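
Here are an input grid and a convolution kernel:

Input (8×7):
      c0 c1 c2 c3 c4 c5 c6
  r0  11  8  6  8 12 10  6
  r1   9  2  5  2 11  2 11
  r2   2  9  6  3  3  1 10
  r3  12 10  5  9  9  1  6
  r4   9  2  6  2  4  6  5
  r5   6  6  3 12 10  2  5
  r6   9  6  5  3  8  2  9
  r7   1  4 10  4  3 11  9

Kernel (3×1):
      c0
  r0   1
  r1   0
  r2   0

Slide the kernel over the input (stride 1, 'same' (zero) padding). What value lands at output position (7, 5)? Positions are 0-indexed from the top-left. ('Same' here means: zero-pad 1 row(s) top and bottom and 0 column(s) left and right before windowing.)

2

The receptive field on the zero-padded input at this output position is [2 / 11 / 0]. Elementwise product with the kernel and sum: 2·1.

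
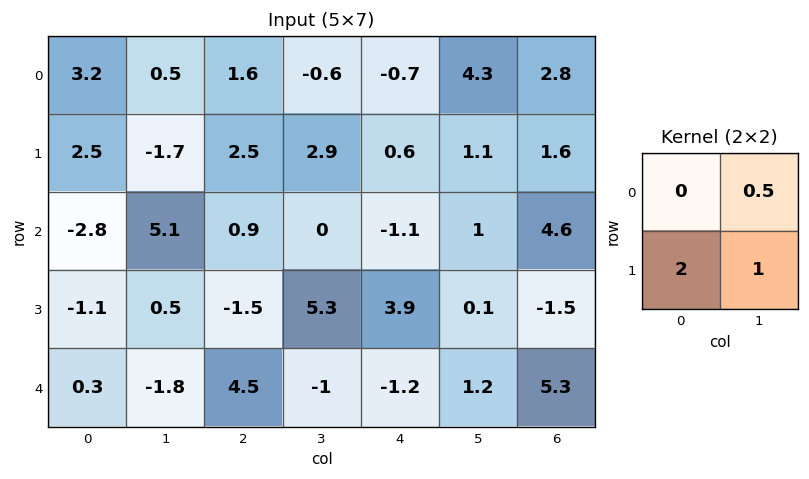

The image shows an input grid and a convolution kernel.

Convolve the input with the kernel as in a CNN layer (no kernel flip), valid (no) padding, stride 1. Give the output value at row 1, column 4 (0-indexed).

The receptive field on the input at this output position is [0.6 1.1 / -1.1 1]. Elementwise product with the kernel and sum: 1.1·0.5 + -1.1·2 + 1·1.

-0.65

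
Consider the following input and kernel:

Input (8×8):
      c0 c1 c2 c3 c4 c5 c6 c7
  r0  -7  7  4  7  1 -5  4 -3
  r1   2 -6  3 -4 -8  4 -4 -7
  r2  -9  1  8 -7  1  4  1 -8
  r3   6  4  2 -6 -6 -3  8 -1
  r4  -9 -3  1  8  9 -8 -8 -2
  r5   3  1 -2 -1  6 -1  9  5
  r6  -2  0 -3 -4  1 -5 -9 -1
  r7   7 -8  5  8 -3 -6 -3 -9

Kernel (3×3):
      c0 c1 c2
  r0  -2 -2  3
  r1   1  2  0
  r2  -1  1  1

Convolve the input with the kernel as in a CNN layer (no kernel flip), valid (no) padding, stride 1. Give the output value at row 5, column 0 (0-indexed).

The receptive field on the input at this output position is [3 1 -2 / -2 0 -3 / 7 -8 5]. Elementwise product with the kernel and sum: 3·-2 + 1·-2 + -2·3 + -2·1 + 0·2 + 7·-1 + -8·1 + 5·1.

-26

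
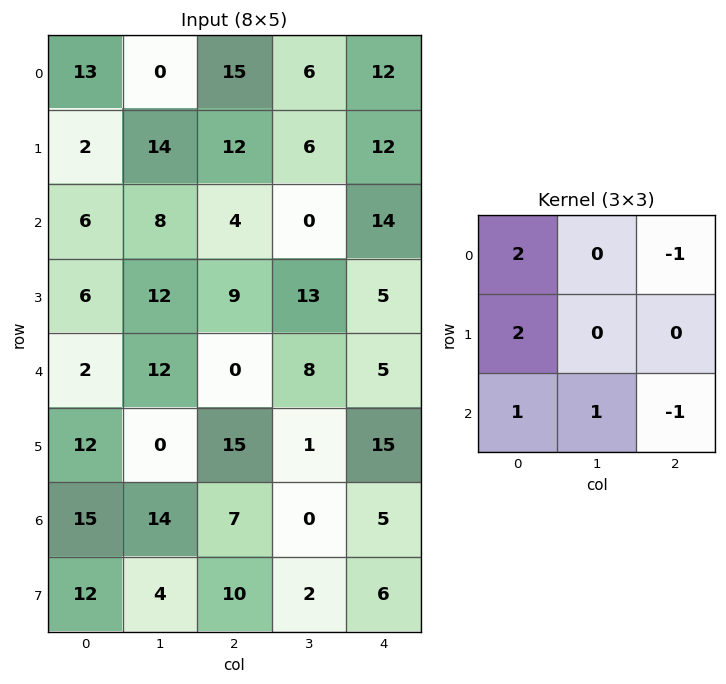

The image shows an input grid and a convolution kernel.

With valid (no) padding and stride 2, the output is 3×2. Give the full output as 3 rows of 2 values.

25 32
34 15
50 27

Output[0,0]: The receptive field on the input at this output position is [13 0 15 / 2 14 12 / 6 8 4]. Elementwise product with the kernel and sum: 13·2 + 15·-1 + 2·2 + 6·1 + 8·1 + 4·-1.
Output[0,1]: The receptive field on the input at this output position is [15 6 12 / 12 6 12 / 4 0 14]. Elementwise product with the kernel and sum: 15·2 + 12·-1 + 12·2 + 4·1 + 0·1 + 14·-1.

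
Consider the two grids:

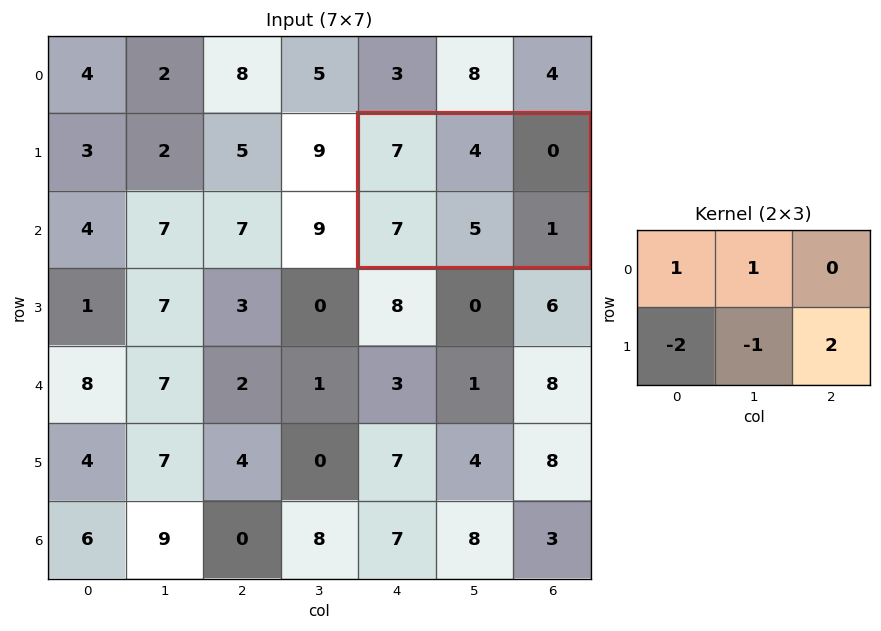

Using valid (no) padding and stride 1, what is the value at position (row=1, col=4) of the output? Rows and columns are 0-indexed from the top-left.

-6

The receptive field on the input at this output position is [7 4 0 / 7 5 1]. Elementwise product with the kernel and sum: 7·1 + 4·1 + 7·-2 + 5·-1 + 1·2.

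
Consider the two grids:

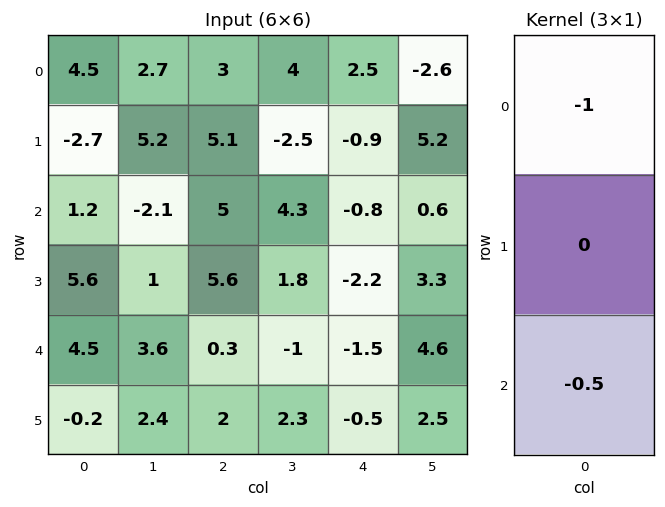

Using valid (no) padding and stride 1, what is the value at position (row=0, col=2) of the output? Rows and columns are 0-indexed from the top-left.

The receptive field on the input at this output position is [3 / 5.1 / 5]. Elementwise product with the kernel and sum: 3·-1 + 5·-0.5.

-5.5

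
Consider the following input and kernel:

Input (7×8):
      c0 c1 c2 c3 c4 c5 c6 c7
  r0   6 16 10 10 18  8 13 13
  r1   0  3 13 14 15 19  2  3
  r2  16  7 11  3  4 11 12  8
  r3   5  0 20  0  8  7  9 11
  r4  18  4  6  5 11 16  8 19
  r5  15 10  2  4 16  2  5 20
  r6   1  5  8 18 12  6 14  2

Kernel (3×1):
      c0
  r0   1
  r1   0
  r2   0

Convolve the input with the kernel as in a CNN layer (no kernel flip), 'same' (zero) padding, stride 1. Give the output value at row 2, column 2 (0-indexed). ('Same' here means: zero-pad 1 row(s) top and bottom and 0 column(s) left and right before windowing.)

13

The receptive field on the zero-padded input at this output position is [13 / 11 / 20]. Elementwise product with the kernel and sum: 13·1.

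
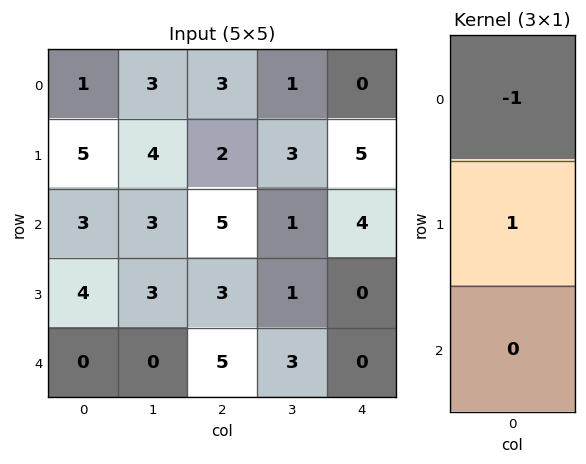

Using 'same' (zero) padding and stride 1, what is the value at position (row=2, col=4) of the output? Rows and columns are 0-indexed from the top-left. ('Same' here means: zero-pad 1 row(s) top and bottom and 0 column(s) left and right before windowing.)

-1

The receptive field on the zero-padded input at this output position is [5 / 4 / 0]. Elementwise product with the kernel and sum: 5·-1 + 4·1.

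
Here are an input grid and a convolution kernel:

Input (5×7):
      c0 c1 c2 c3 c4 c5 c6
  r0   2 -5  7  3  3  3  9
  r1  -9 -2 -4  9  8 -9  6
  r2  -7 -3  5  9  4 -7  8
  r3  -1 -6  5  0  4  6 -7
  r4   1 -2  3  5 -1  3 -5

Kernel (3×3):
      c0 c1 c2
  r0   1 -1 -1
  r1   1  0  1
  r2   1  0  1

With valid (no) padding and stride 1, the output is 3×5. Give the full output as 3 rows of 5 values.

Output[0,0]: The receptive field on the input at this output position is [2 -5 7 / -9 -2 -4 / -7 -3 5]. Elementwise product with the kernel and sum: 2·1 + -5·-1 + 7·-1 + -9·1 + -4·1 + -7·1 + 5·1.
Output[0,1]: The receptive field on the input at this output position is [-5 7 3 / -2 -4 9 / -3 5 9]. Elementwise product with the kernel and sum: -5·1 + 7·-1 + 3·-1 + -2·1 + 9·1 + -3·1 + 9·1.

-15 -2 14 -1 17
-1 -7 -3 18 20
-1 -20 3 26 -6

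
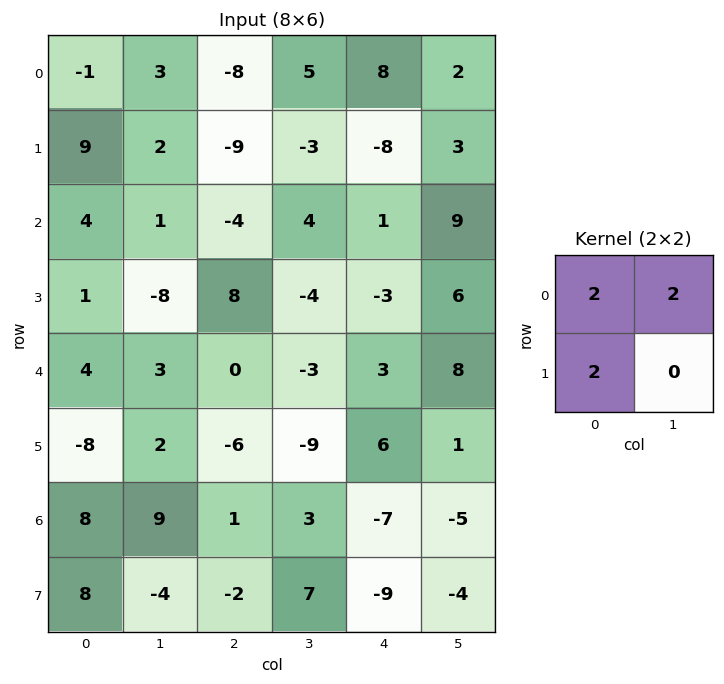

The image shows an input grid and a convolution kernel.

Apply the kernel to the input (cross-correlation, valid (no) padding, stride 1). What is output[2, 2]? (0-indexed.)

16

The receptive field on the input at this output position is [-4 4 / 8 -4]. Elementwise product with the kernel and sum: -4·2 + 4·2 + 8·2.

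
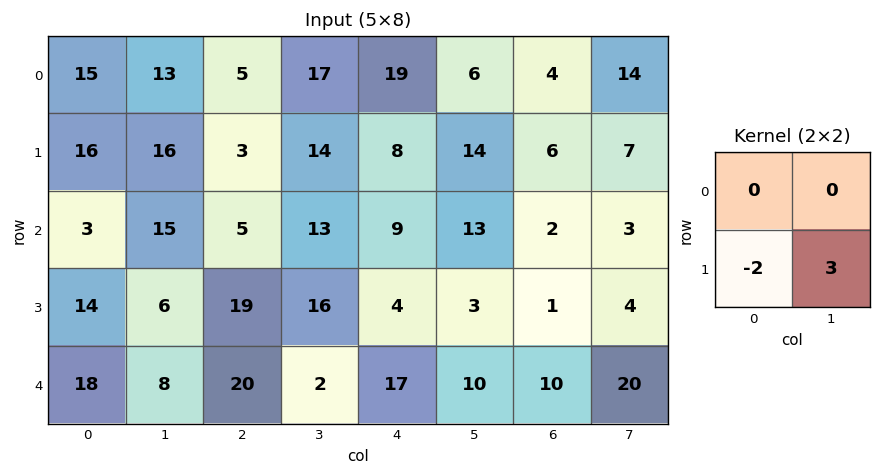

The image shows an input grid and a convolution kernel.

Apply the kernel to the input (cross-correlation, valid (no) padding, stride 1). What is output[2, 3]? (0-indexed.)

The receptive field on the input at this output position is [13 9 / 16 4]. Elementwise product with the kernel and sum: 16·-2 + 4·3.

-20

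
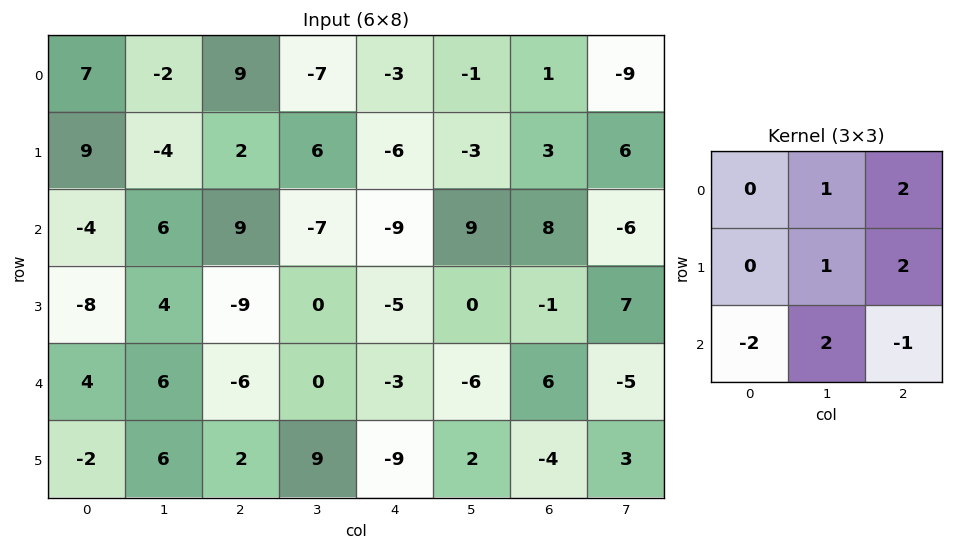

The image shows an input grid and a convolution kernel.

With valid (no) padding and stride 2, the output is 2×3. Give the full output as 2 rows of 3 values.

Output[0,0]: The receptive field on the input at this output position is [7 -2 9 / 9 -4 2 / -4 6 9]. Elementwise product with the kernel and sum: -2·1 + 9·2 + -4·1 + 2·2 + -4·-2 + 6·2 + 9·-1.
Output[0,1]: The receptive field on the input at this output position is [9 -7 -3 / 2 6 -6 / 9 -7 -9]. Elementwise product with the kernel and sum: -7·1 + -3·2 + 6·1 + -6·2 + 9·-2 + -7·2 + -9·-1.

27 -42 32
20 -20 11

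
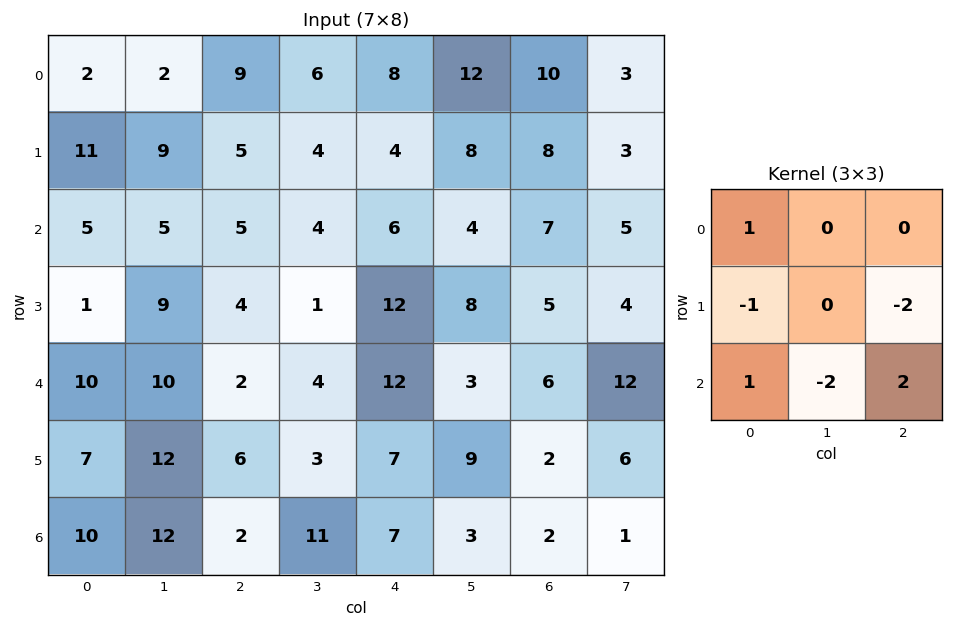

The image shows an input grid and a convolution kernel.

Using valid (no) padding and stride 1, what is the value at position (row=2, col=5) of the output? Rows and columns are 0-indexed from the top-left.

The receptive field on the input at this output position is [4 7 5 / 8 5 4 / 3 6 12]. Elementwise product with the kernel and sum: 4·1 + 8·-1 + 4·-2 + 3·1 + 6·-2 + 12·2.

3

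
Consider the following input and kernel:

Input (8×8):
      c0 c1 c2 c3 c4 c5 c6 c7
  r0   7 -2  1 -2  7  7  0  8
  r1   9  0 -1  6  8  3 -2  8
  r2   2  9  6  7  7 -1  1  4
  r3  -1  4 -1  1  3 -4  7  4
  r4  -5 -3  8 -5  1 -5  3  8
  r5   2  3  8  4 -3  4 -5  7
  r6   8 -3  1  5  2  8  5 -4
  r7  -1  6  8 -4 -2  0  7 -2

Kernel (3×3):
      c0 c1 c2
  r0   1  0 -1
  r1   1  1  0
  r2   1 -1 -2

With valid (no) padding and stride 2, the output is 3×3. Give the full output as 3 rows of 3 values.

-4 -16 24
-19 10 5
1 11 -17

Output[0,0]: The receptive field on the input at this output position is [7 -2 1 / 9 0 -1 / 2 9 6]. Elementwise product with the kernel and sum: 7·1 + 1·-1 + 9·1 + 0·1 + 2·1 + 9·-1 + 6·-2.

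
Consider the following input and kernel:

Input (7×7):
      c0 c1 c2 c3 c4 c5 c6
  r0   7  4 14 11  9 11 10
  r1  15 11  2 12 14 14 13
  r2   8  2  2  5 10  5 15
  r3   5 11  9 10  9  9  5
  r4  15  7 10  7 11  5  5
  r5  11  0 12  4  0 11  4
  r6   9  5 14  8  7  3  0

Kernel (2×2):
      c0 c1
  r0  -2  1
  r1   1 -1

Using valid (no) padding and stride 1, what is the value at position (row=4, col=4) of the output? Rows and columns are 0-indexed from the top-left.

-28

The receptive field on the input at this output position is [11 5 / 0 11]. Elementwise product with the kernel and sum: 11·-2 + 5·1 + 0·1 + 11·-1.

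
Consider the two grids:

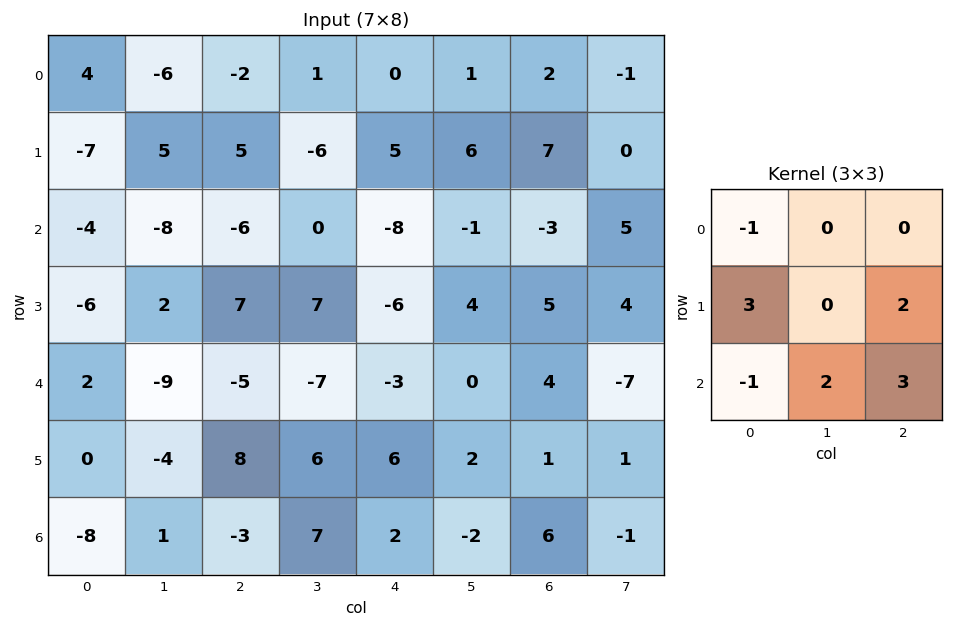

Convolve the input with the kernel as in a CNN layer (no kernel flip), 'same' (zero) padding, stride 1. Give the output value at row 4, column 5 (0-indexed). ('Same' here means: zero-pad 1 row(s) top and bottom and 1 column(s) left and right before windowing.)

6

The receptive field on the zero-padded input at this output position is [-6 4 5 / -3 0 4 / 6 2 1]. Elementwise product with the kernel and sum: -6·-1 + -3·3 + 4·2 + 6·-1 + 2·2 + 1·3.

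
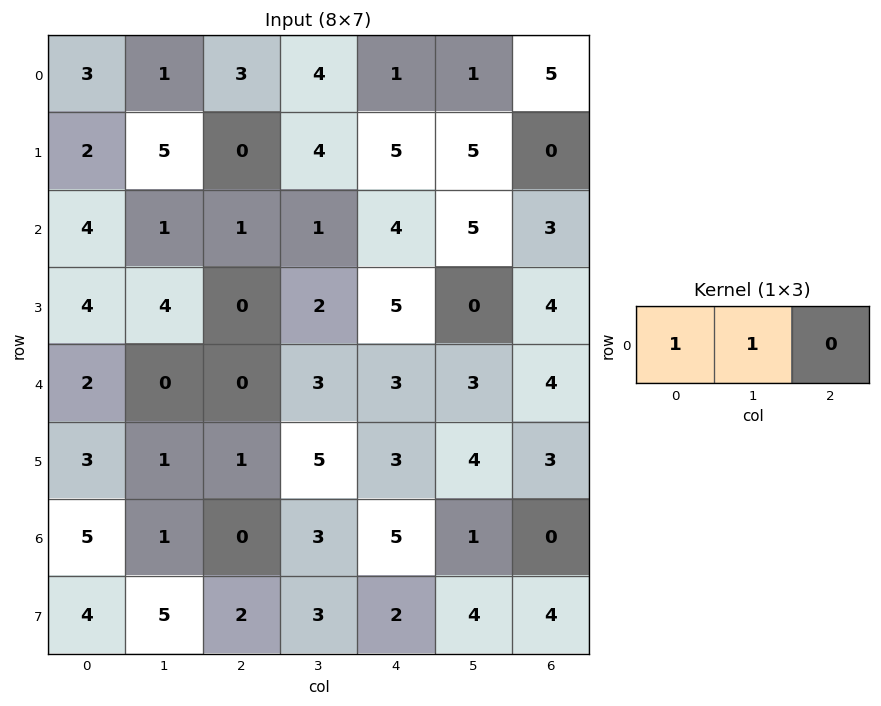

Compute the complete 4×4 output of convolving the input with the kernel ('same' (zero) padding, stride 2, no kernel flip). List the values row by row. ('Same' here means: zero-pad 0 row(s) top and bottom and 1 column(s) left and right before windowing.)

Output[0,0]: The receptive field on the zero-padded input at this output position is [0 3 1]. Elementwise product with the kernel and sum: 0·1 + 3·1.

3 4 5 6
4 2 5 8
2 0 6 7
5 1 8 1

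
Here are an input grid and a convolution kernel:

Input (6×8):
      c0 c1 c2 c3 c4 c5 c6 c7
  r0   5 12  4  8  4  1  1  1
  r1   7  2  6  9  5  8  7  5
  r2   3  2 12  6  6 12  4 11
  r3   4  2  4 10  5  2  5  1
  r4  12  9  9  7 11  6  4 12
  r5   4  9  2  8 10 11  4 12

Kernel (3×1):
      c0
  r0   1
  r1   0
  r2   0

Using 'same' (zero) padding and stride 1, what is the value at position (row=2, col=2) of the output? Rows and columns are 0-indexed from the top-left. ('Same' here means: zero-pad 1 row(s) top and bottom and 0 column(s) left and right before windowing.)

The receptive field on the zero-padded input at this output position is [6 / 12 / 4]. Elementwise product with the kernel and sum: 6·1.

6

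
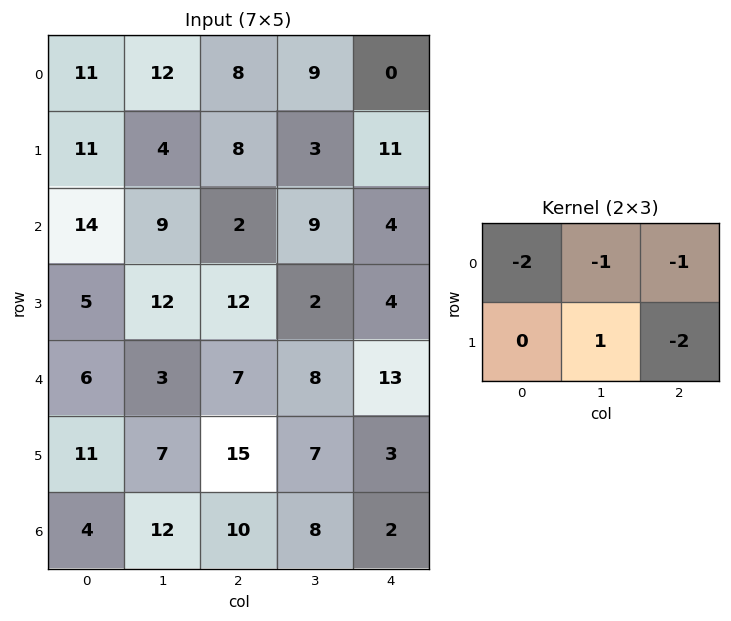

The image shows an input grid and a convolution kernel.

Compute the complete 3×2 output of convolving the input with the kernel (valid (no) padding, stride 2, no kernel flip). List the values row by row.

Output[0,0]: The receptive field on the input at this output position is [11 12 8 / 11 4 8]. Elementwise product with the kernel and sum: 11·-2 + 12·-1 + 8·-1 + 4·1 + 8·-2.

-54 -44
-51 -23
-45 -34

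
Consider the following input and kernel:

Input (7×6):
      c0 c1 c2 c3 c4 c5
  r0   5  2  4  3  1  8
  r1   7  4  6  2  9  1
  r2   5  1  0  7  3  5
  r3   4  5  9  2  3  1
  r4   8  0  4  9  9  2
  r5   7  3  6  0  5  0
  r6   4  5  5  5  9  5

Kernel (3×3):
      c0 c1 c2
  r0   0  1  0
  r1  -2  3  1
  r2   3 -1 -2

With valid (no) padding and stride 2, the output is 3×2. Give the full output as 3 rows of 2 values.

Output[0,0]: The receptive field on the input at this output position is [5 2 4 / 7 4 6 / 5 1 0]. Elementwise product with the kernel and sum: 2·1 + 7·-2 + 4·3 + 6·1 + 5·3 + 1·-1 + 0·-2.

20 -7
33 -17
-2 -6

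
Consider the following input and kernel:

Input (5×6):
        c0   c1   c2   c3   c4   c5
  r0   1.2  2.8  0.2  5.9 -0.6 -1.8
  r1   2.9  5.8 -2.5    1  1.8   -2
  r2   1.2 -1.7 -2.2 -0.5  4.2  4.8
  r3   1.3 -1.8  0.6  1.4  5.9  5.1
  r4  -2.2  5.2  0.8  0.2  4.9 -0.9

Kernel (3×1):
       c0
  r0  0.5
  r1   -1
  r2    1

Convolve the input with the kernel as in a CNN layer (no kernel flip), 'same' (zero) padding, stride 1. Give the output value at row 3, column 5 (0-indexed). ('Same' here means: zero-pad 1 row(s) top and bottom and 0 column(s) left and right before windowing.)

-3.6

The receptive field on the zero-padded input at this output position is [4.8 / 5.1 / -0.9]. Elementwise product with the kernel and sum: 4.8·0.5 + 5.1·-1 + -0.9·1.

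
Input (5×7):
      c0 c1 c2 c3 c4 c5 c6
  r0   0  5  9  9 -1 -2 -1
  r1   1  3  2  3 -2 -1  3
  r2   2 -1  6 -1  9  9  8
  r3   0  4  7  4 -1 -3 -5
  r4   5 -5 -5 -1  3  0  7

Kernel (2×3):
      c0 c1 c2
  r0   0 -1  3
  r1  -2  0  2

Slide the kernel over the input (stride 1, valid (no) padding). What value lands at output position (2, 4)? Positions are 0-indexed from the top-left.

The receptive field on the input at this output position is [9 9 8 / -1 -3 -5]. Elementwise product with the kernel and sum: 9·-1 + 8·3 + -1·-2 + -5·2.

7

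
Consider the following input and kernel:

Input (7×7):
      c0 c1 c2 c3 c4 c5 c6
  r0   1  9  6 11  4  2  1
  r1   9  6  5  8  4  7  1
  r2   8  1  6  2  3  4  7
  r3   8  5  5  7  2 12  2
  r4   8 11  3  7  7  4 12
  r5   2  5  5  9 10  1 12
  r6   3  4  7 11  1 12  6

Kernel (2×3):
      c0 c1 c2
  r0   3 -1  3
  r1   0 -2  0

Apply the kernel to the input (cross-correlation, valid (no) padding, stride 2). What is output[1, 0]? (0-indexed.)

The receptive field on the input at this output position is [8 1 6 / 8 5 5]. Elementwise product with the kernel and sum: 8·3 + 1·-1 + 6·3 + 5·-2.

31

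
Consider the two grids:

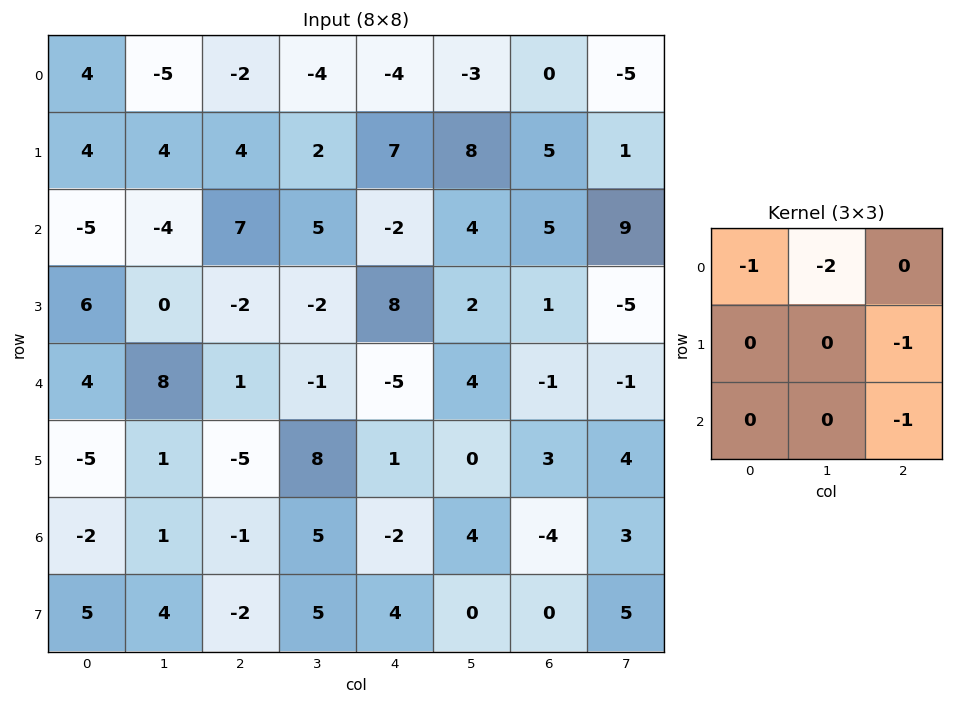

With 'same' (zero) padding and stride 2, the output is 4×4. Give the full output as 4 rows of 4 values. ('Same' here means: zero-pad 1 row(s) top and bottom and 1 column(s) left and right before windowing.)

1 2 -5 4
-4 -15 -22 -22
-21 -3 -18 -7
5 -1 -14 -14

Output[0,0]: The receptive field on the zero-padded input at this output position is [0 0 0 / 0 4 -5 / 0 4 4]. Elementwise product with the kernel and sum: 0·-1 + 0·-2 + -5·-1 + 4·-1.
Output[0,1]: The receptive field on the zero-padded input at this output position is [0 0 0 / -5 -2 -4 / 4 4 2]. Elementwise product with the kernel and sum: 0·-1 + 0·-2 + -4·-1 + 2·-1.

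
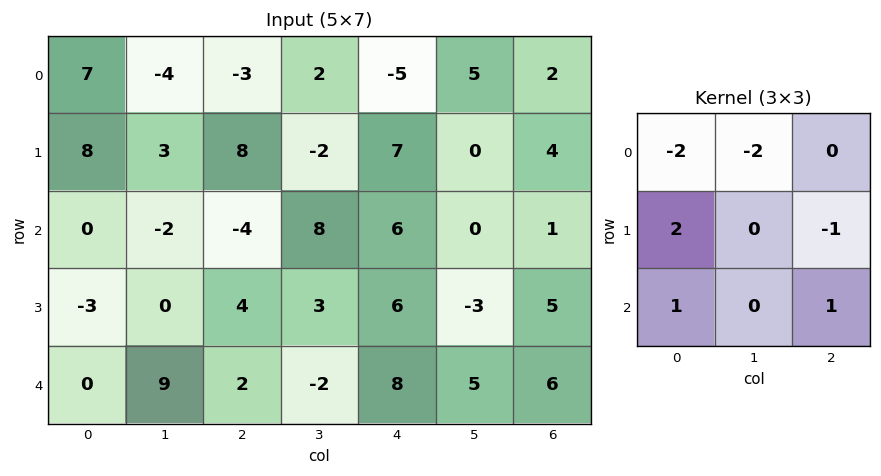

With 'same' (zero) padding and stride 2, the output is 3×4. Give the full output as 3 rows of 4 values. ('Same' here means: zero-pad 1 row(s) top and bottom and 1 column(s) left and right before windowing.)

7 -9 -3 10
-14 -31 6 -11
-3 12 -27 6

Output[0,0]: The receptive field on the zero-padded input at this output position is [0 0 0 / 0 7 -4 / 0 8 3]. Elementwise product with the kernel and sum: 0·-2 + 0·-2 + 0·2 + -4·-1 + 0·1 + 3·1.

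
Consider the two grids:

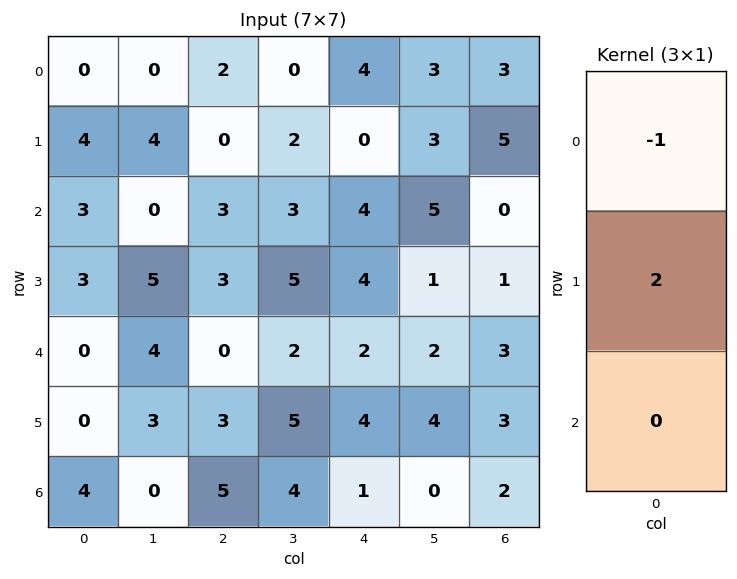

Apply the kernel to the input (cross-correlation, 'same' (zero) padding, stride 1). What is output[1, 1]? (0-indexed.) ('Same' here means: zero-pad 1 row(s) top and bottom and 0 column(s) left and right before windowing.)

The receptive field on the zero-padded input at this output position is [0 / 4 / 0]. Elementwise product with the kernel and sum: 0·-1 + 4·2.

8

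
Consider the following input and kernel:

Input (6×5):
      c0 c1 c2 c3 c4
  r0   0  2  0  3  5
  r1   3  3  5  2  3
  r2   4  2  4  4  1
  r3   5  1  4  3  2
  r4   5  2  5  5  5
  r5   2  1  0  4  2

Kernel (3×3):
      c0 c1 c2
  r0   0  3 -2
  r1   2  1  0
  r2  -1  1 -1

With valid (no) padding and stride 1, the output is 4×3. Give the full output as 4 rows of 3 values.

9 3 10
1 19 9
1 8 16
6 10 22

Output[0,0]: The receptive field on the input at this output position is [0 2 0 / 3 3 5 / 4 2 4]. Elementwise product with the kernel and sum: 2·3 + 0·-2 + 3·2 + 3·1 + 4·-1 + 2·1 + 4·-1.
Output[0,1]: The receptive field on the input at this output position is [2 0 3 / 3 5 2 / 2 4 4]. Elementwise product with the kernel and sum: 0·3 + 3·-2 + 3·2 + 5·1 + 2·-1 + 4·1 + 4·-1.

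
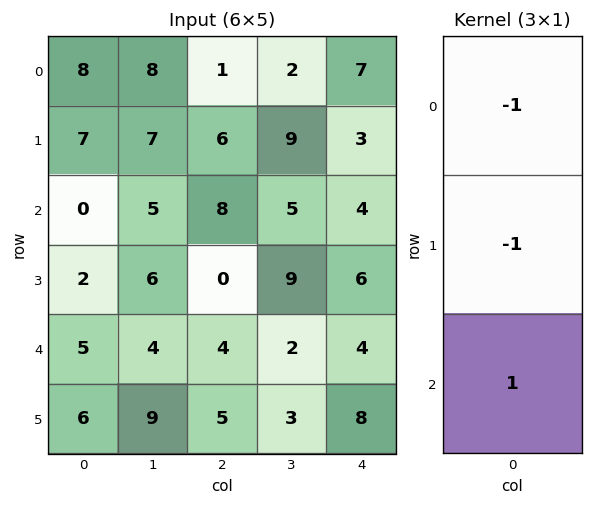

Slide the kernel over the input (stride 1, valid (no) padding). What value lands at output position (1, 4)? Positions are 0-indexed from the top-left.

-1

The receptive field on the input at this output position is [3 / 4 / 6]. Elementwise product with the kernel and sum: 3·-1 + 4·-1 + 6·1.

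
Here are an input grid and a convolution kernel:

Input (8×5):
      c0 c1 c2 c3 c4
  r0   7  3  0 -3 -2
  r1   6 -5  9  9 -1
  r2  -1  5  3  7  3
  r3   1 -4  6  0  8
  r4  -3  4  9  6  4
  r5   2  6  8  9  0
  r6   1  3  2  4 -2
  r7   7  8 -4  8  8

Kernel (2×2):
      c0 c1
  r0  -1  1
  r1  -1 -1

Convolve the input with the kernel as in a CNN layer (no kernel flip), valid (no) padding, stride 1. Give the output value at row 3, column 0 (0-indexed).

The receptive field on the input at this output position is [1 -4 / -3 4]. Elementwise product with the kernel and sum: 1·-1 + -4·1 + -3·-1 + 4·-1.

-6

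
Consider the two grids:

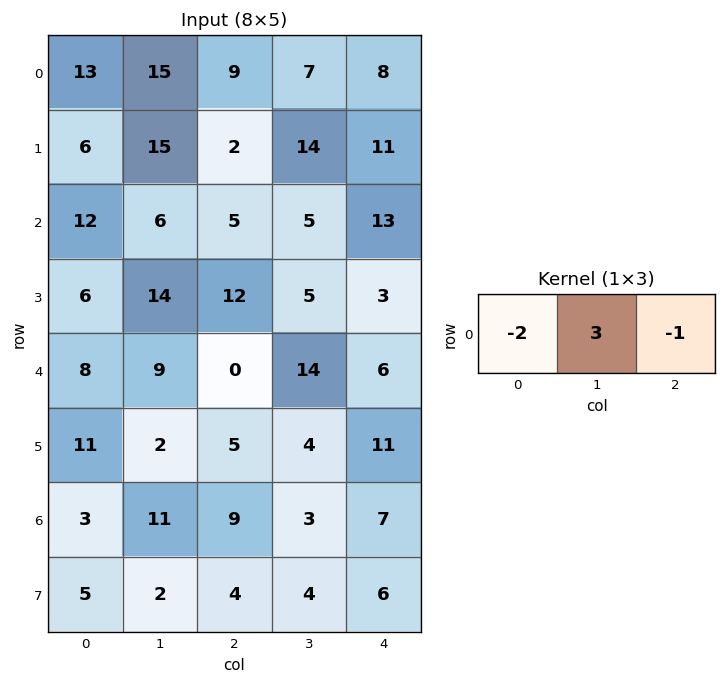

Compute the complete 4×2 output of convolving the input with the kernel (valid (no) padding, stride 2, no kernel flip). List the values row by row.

Output[0,0]: The receptive field on the input at this output position is [13 15 9]. Elementwise product with the kernel and sum: 13·-2 + 15·3 + 9·-1.
Output[0,1]: The receptive field on the input at this output position is [9 7 8]. Elementwise product with the kernel and sum: 9·-2 + 7·3 + 8·-1.

10 -5
-11 -8
11 36
18 -16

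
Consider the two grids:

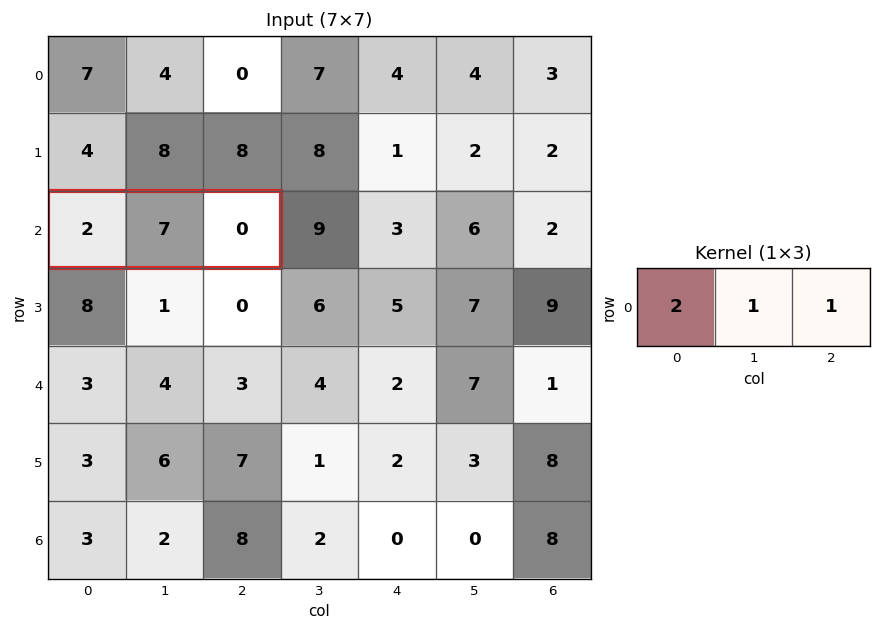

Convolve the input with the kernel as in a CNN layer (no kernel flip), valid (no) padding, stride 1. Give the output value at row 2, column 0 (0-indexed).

The receptive field on the input at this output position is [2 7 0]. Elementwise product with the kernel and sum: 2·2 + 7·1 + 0·1.

11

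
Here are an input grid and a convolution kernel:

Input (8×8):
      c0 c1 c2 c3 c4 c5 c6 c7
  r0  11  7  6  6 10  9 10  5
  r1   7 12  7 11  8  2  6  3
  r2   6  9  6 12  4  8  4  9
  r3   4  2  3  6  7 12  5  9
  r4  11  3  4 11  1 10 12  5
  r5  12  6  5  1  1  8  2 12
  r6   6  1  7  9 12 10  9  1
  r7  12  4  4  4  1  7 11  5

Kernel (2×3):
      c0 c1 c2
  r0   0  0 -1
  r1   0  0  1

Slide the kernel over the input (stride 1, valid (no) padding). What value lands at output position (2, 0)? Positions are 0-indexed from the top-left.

The receptive field on the input at this output position is [6 9 6 / 4 2 3]. Elementwise product with the kernel and sum: 6·-1 + 3·1.

-3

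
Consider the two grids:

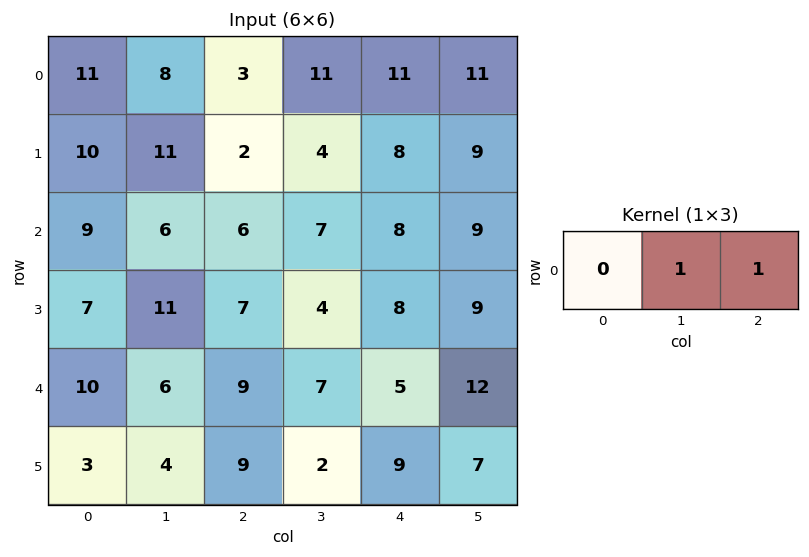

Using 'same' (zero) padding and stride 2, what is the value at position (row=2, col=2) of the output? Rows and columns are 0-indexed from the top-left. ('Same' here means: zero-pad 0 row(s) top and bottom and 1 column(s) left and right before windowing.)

The receptive field on the zero-padded input at this output position is [7 5 12]. Elementwise product with the kernel and sum: 5·1 + 12·1.

17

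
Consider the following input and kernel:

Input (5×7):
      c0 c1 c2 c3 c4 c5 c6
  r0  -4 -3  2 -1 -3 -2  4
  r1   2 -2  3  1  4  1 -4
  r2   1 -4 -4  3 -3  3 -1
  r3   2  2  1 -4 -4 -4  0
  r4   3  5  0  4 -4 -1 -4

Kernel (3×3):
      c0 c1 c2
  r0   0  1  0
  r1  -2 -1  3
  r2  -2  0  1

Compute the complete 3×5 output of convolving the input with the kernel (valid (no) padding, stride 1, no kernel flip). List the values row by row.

Output[0,0]: The receptive field on the input at this output position is [-4 -3 2 / 2 -2 3 / 1 -4 -4]. Elementwise product with the kernel and sum: -3·1 + 2·-2 + -2·-1 + 3·3 + 1·-2 + -4·1.
Output[0,1]: The receptive field on the input at this output position is [-3 2 -1 / -2 3 1 / -4 -4 3]. Elementwise product with the kernel and sum: 2·1 + -2·-2 + 3·-1 + 1·3 + -4·-2 + 3·1.

-2 17 9 -9 -18
-15 16 -9 14 9
-13 -27 -11 -12 19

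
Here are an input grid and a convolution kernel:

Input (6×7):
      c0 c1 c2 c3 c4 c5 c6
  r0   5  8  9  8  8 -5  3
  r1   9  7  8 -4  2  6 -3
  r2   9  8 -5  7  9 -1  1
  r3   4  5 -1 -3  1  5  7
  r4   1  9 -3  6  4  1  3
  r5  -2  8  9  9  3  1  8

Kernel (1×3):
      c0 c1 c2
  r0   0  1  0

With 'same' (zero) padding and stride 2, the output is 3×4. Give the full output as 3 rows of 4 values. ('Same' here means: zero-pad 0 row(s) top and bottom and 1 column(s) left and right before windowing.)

5 9 8 3
9 -5 9 1
1 -3 4 3

Output[0,0]: The receptive field on the zero-padded input at this output position is [0 5 8]. Elementwise product with the kernel and sum: 5·1.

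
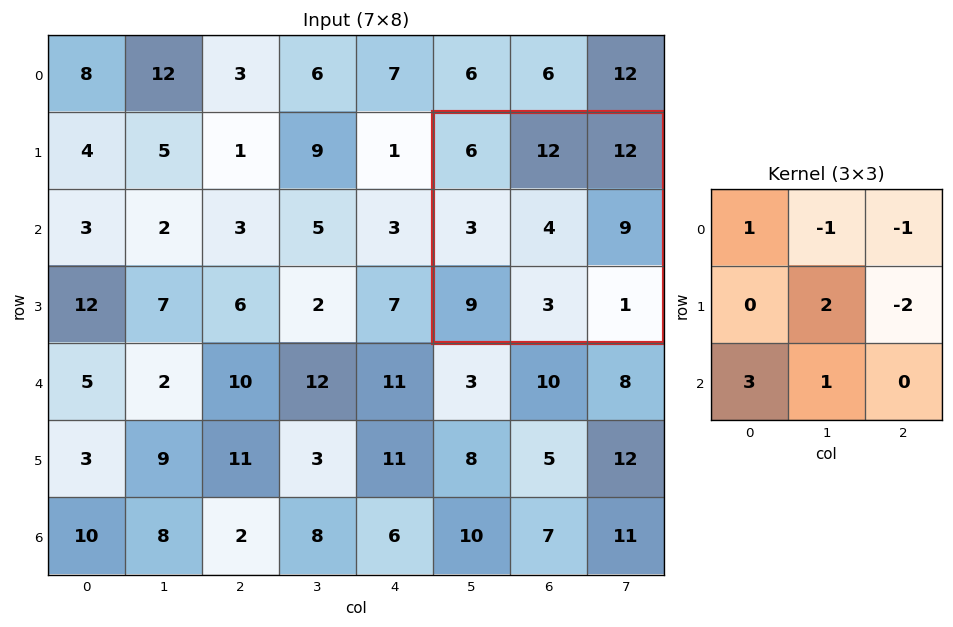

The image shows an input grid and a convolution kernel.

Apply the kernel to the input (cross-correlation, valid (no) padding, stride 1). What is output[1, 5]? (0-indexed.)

2

The receptive field on the input at this output position is [6 12 12 / 3 4 9 / 9 3 1]. Elementwise product with the kernel and sum: 6·1 + 12·-1 + 12·-1 + 4·2 + 9·-2 + 9·3 + 3·1.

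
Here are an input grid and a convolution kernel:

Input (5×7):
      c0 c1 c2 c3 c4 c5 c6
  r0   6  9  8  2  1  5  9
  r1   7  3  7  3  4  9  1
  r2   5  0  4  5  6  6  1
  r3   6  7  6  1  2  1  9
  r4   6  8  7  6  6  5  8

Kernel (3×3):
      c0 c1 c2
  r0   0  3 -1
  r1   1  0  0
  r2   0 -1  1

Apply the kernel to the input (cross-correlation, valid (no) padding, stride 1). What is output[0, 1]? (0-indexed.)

The receptive field on the input at this output position is [9 8 2 / 3 7 3 / 0 4 5]. Elementwise product with the kernel and sum: 8·3 + 2·-1 + 3·1 + 4·-1 + 5·1.

26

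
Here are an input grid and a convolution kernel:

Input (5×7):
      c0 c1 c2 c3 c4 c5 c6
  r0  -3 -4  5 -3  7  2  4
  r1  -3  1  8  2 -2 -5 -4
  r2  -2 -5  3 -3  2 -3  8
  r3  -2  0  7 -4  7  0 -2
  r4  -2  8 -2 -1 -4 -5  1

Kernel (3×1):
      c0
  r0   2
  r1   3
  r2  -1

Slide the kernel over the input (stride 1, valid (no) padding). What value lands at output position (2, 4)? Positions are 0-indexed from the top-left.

The receptive field on the input at this output position is [2 / 7 / -4]. Elementwise product with the kernel and sum: 2·2 + 7·3 + -4·-1.

29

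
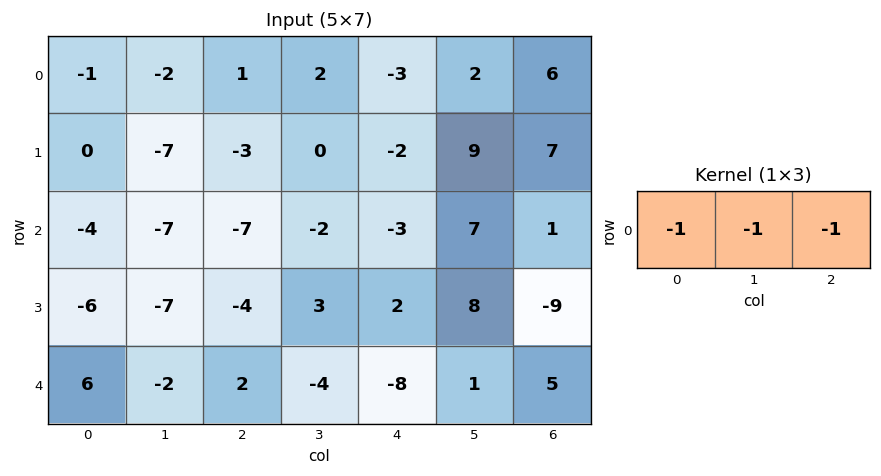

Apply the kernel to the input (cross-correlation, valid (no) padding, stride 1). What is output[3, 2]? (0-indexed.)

The receptive field on the input at this output position is [-4 3 2]. Elementwise product with the kernel and sum: -4·-1 + 3·-1 + 2·-1.

-1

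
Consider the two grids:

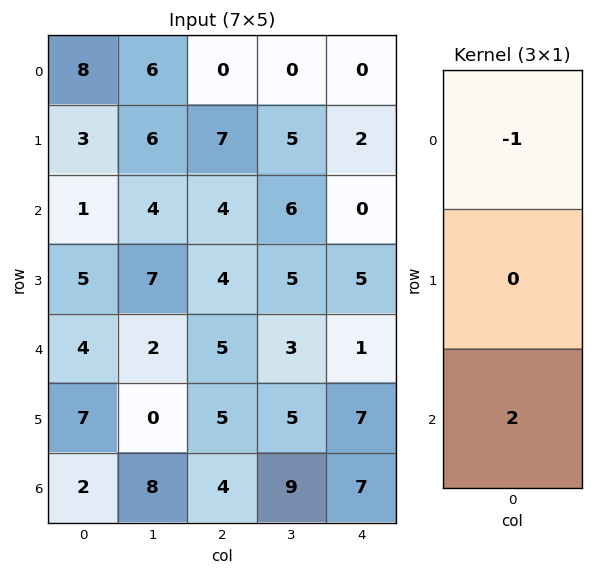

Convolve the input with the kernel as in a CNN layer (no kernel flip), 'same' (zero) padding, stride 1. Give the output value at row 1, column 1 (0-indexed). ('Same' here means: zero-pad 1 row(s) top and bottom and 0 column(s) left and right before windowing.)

The receptive field on the zero-padded input at this output position is [6 / 6 / 4]. Elementwise product with the kernel and sum: 6·-1 + 4·2.

2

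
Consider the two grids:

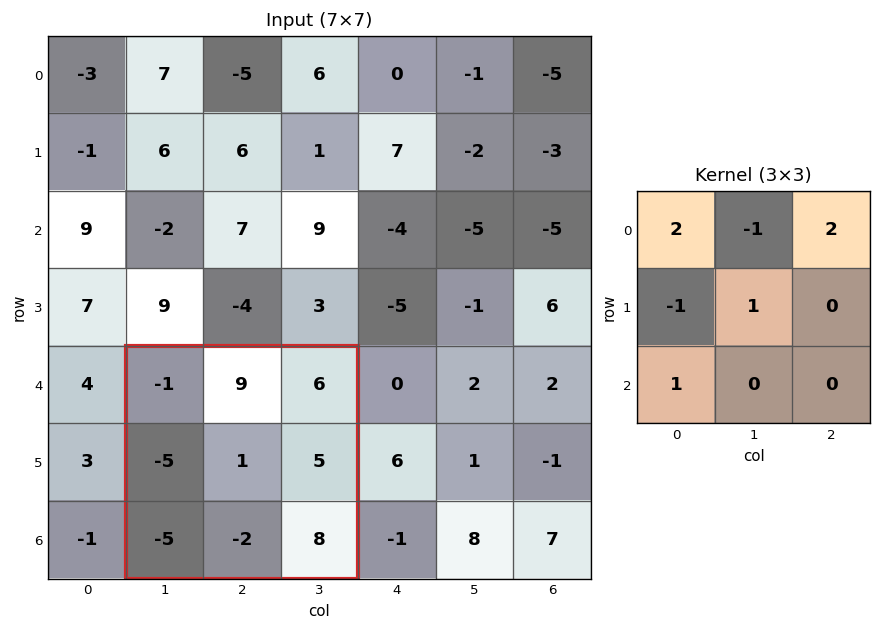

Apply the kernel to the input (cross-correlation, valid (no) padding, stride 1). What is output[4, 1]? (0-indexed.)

2

The receptive field on the input at this output position is [-1 9 6 / -5 1 5 / -5 -2 8]. Elementwise product with the kernel and sum: -1·2 + 9·-1 + 6·2 + -5·-1 + 1·1 + -5·1.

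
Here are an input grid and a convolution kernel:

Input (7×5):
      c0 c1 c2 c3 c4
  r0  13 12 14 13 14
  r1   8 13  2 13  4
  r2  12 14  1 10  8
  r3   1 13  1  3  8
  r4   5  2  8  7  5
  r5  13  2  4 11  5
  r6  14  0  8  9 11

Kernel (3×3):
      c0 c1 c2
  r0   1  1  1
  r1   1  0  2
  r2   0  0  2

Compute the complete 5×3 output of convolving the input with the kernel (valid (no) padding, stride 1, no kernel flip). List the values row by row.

Output[0,0]: The receptive field on the input at this output position is [13 12 14 / 8 13 2 / 12 14 1]. Elementwise product with the kernel and sum: 13·1 + 12·1 + 14·1 + 8·1 + 2·2 + 1·2.
Output[0,1]: The receptive field on the input at this output position is [12 14 13 / 13 2 13 / 14 1 10]. Elementwise product with the kernel and sum: 12·1 + 14·1 + 13·1 + 13·1 + 13·2 + 10·2.

53 98 67
39 68 52
46 58 46
44 55 40
52 59 56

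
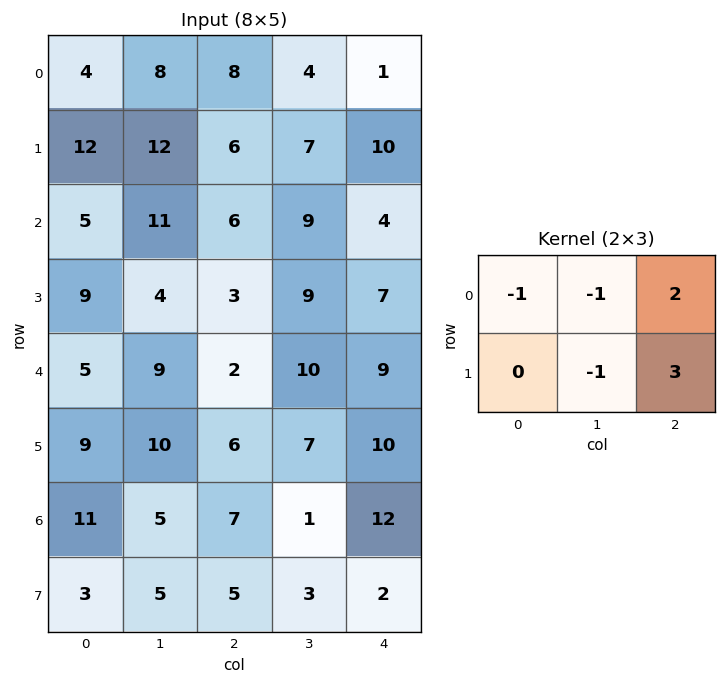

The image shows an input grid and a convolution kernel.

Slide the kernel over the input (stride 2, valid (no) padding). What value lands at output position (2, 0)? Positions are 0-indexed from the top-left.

-2

The receptive field on the input at this output position is [5 9 2 / 9 10 6]. Elementwise product with the kernel and sum: 5·-1 + 9·-1 + 2·2 + 10·-1 + 6·3.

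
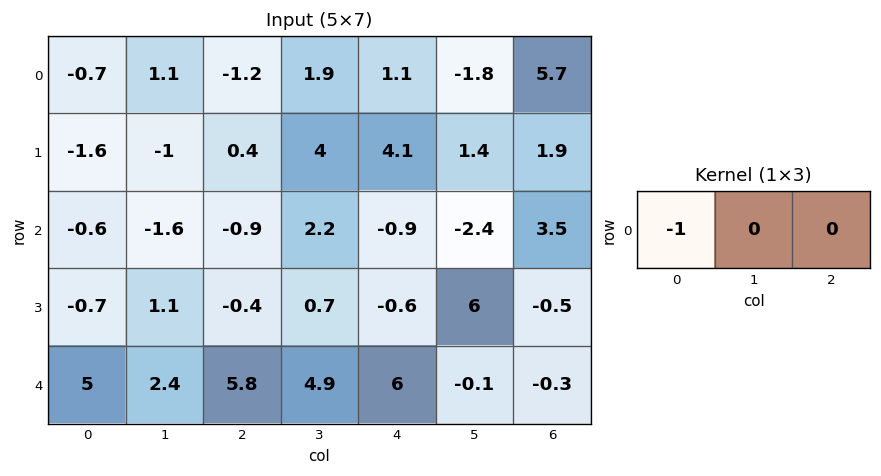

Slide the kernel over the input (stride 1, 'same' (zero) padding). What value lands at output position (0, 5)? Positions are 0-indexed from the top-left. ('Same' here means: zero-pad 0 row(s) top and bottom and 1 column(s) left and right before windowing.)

-1.1

The receptive field on the zero-padded input at this output position is [1.1 -1.8 5.7]. Elementwise product with the kernel and sum: 1.1·-1.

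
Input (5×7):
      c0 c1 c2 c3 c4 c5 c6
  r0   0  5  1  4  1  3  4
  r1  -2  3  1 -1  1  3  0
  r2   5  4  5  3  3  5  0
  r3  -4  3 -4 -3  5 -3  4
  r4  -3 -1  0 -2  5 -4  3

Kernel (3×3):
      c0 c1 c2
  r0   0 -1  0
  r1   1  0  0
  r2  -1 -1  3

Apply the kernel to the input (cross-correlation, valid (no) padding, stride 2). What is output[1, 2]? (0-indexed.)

The receptive field on the input at this output position is [3 5 0 / 5 -3 4 / 5 -4 3]. Elementwise product with the kernel and sum: 5·-1 + 5·1 + 5·-1 + -4·-1 + 3·3.

8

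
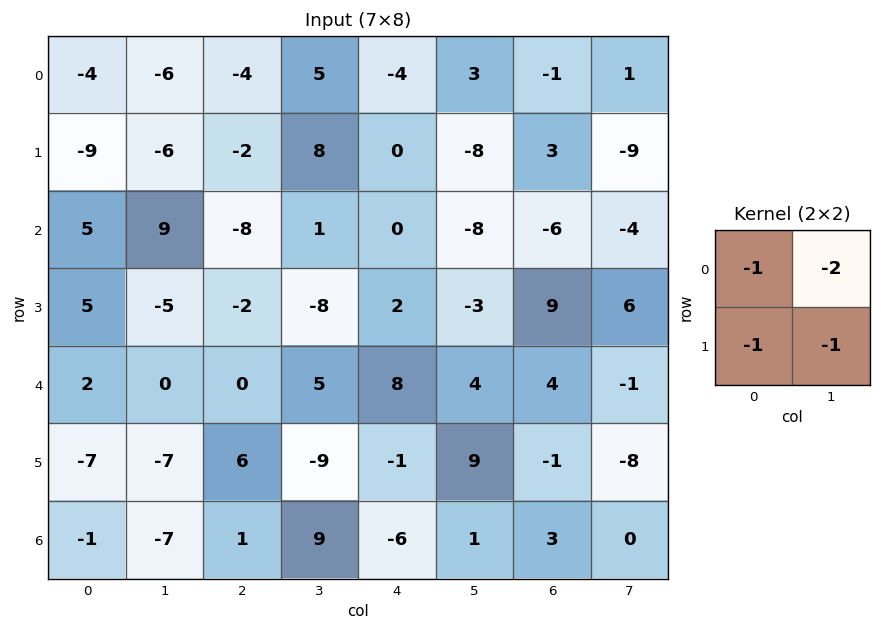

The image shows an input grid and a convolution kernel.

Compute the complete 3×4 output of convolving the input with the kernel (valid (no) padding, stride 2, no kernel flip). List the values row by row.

31 -12 6 5
-23 16 17 -1
12 -7 -24 7

Output[0,0]: The receptive field on the input at this output position is [-4 -6 / -9 -6]. Elementwise product with the kernel and sum: -4·-1 + -6·-2 + -9·-1 + -6·-1.
Output[0,1]: The receptive field on the input at this output position is [-4 5 / -2 8]. Elementwise product with the kernel and sum: -4·-1 + 5·-2 + -2·-1 + 8·-1.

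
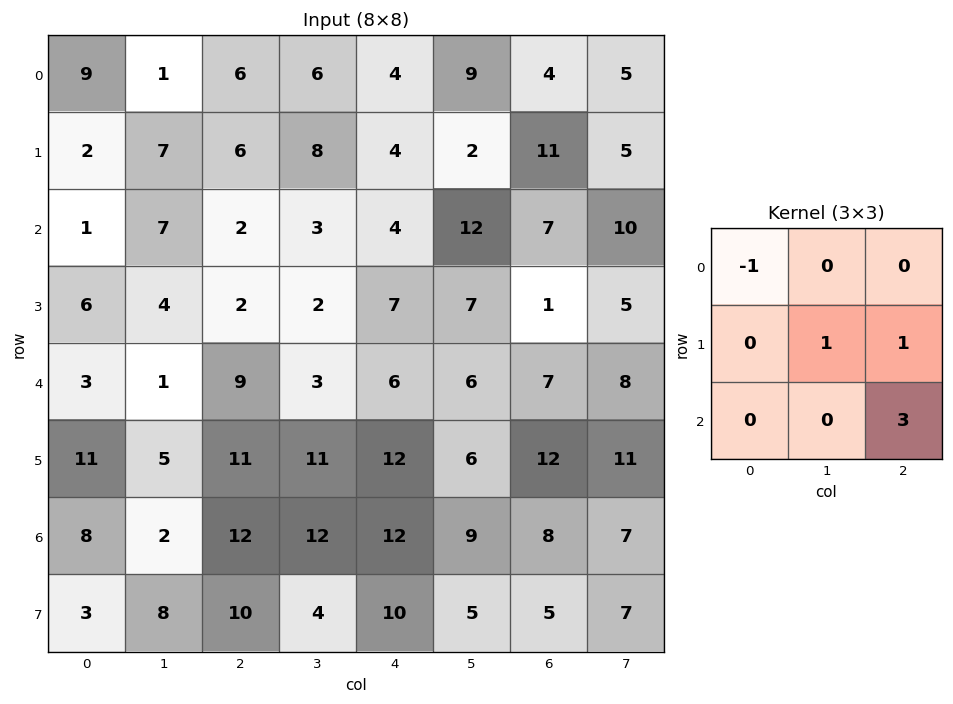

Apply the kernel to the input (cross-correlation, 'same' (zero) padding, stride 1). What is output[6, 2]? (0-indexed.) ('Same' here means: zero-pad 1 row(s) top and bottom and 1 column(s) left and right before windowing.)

The receptive field on the zero-padded input at this output position is [5 11 11 / 2 12 12 / 8 10 4]. Elementwise product with the kernel and sum: 5·-1 + 12·1 + 12·1 + 4·3.

31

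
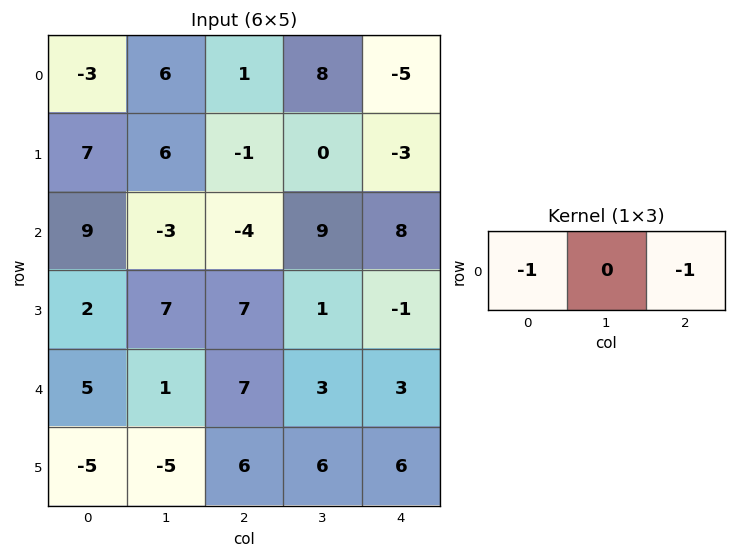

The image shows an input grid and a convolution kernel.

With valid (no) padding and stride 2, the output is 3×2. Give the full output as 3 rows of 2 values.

Output[0,0]: The receptive field on the input at this output position is [-3 6 1]. Elementwise product with the kernel and sum: -3·-1 + 1·-1.

2 4
-5 -4
-12 -10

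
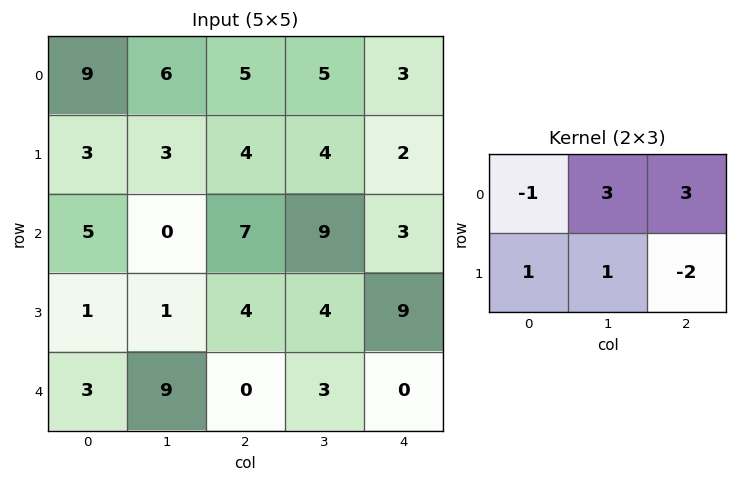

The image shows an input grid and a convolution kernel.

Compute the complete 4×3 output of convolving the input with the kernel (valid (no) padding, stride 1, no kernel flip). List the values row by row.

22 23 23
9 10 24
10 45 19
26 26 38

Output[0,0]: The receptive field on the input at this output position is [9 6 5 / 3 3 4]. Elementwise product with the kernel and sum: 9·-1 + 6·3 + 5·3 + 3·1 + 3·1 + 4·-2.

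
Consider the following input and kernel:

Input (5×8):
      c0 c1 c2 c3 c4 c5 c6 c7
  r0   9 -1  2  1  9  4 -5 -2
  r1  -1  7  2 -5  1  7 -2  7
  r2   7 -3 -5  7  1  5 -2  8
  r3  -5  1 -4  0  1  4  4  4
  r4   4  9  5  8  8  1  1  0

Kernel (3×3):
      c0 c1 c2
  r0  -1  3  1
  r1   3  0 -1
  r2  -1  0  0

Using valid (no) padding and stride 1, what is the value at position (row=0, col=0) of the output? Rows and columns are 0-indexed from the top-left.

The receptive field on the input at this output position is [9 -1 2 / -1 7 2 / 7 -3 -5]. Elementwise product with the kernel and sum: 9·-1 + -1·3 + 2·1 + -1·3 + 2·-1 + 7·-1.

-22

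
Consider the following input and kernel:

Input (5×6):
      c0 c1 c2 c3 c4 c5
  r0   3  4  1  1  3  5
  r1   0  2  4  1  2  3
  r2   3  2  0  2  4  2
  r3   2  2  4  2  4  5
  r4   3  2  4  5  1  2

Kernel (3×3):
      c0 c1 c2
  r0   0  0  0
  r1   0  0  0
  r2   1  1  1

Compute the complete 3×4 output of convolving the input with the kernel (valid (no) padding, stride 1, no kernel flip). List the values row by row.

5 4 6 8
8 8 10 11
9 11 10 8

Output[0,0]: The receptive field on the input at this output position is [3 4 1 / 0 2 4 / 3 2 0]. Elementwise product with the kernel and sum: 3·1 + 2·1 + 0·1.
Output[0,1]: The receptive field on the input at this output position is [4 1 1 / 2 4 1 / 2 0 2]. Elementwise product with the kernel and sum: 2·1 + 0·1 + 2·1.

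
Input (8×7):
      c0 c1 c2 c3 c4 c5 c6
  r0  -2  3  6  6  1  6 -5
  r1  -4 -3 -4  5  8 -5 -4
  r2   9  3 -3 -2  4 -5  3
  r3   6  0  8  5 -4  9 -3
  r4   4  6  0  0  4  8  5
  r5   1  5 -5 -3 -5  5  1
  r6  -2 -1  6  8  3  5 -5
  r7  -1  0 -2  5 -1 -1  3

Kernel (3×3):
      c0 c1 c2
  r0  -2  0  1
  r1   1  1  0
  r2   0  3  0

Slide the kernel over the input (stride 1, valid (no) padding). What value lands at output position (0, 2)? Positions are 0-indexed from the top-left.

-16

The receptive field on the input at this output position is [6 6 1 / -4 5 8 / -3 -2 4]. Elementwise product with the kernel and sum: 6·-2 + 1·1 + -4·1 + 5·1 + -2·3.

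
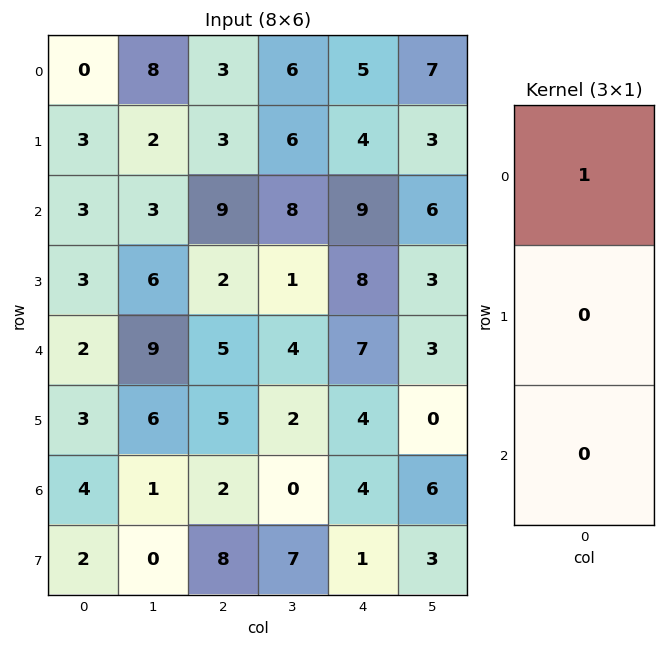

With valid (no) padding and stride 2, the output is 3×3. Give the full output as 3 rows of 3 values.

0 3 5
3 9 9
2 5 7

Output[0,0]: The receptive field on the input at this output position is [0 / 3 / 3]. Elementwise product with the kernel and sum: 0·1.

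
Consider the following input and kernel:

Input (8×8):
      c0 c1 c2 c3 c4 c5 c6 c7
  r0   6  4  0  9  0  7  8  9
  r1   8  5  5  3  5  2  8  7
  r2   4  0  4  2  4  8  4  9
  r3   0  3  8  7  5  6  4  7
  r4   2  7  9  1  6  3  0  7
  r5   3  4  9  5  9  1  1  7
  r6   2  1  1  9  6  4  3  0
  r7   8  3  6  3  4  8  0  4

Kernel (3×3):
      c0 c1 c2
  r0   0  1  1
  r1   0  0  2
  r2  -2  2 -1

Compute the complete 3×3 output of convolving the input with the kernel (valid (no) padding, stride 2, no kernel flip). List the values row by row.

Output[0,0]: The receptive field on the input at this output position is [6 4 0 / 8 5 5 / 4 0 4]. Elementwise product with the kernel and sum: 4·1 + 0·1 + 5·2 + 4·-2 + 0·2 + 4·-1.

2 11 35
21 -6 14
31 35 -2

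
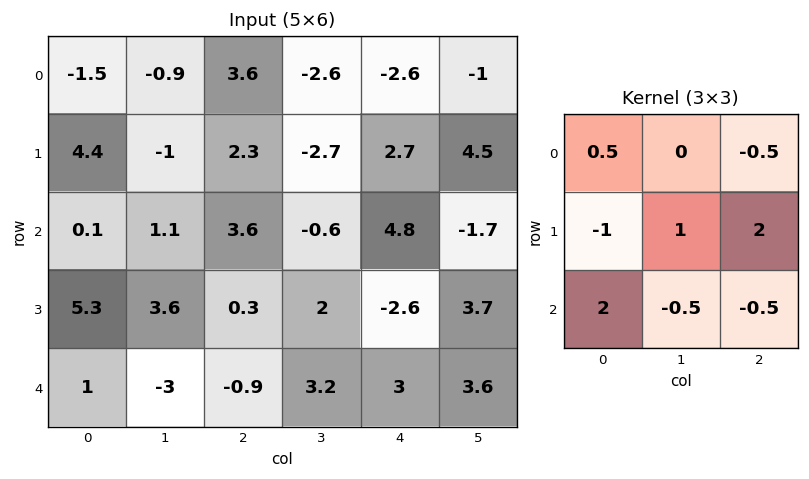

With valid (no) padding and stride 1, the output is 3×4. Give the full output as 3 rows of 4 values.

-5.5 -0.55 8.6 10.85
17.9 8.2 6.1 1.85
1.1 -5.6 -9 6.45

Output[0,0]: The receptive field on the input at this output position is [-1.5 -0.9 3.6 / 4.4 -1 2.3 / 0.1 1.1 3.6]. Elementwise product with the kernel and sum: -1.5·0.5 + 3.6·-0.5 + 4.4·-1 + -1·1 + 2.3·2 + 0.1·2 + 1.1·-0.5 + 3.6·-0.5.
Output[0,1]: The receptive field on the input at this output position is [-0.9 3.6 -2.6 / -1 2.3 -2.7 / 1.1 3.6 -0.6]. Elementwise product with the kernel and sum: -0.9·0.5 + -2.6·-0.5 + -1·-1 + 2.3·1 + -2.7·2 + 1.1·2 + 3.6·-0.5 + -0.6·-0.5.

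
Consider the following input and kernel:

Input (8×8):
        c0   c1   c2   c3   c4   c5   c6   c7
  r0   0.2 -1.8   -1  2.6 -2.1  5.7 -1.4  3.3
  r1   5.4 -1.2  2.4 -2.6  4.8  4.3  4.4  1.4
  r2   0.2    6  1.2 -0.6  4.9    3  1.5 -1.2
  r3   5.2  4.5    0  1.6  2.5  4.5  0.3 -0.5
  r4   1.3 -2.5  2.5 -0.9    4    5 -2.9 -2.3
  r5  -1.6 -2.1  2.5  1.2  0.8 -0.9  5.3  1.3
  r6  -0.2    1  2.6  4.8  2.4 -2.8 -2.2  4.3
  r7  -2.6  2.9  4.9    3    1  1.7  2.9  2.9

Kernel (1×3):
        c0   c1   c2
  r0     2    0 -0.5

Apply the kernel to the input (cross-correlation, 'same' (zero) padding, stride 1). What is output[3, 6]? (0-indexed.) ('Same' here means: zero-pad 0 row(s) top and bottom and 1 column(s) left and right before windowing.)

The receptive field on the zero-padded input at this output position is [4.5 0.3 -0.5]. Elementwise product with the kernel and sum: 4.5·2 + -0.5·-0.5.

9.25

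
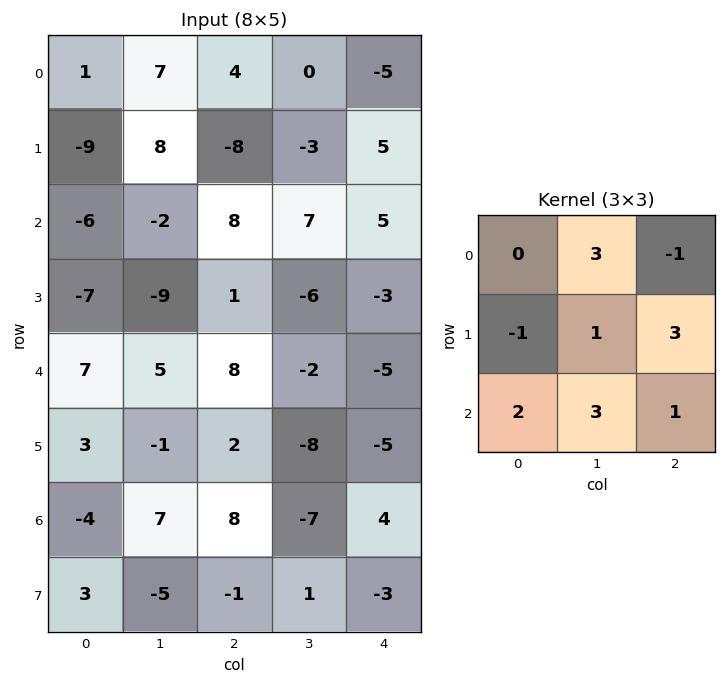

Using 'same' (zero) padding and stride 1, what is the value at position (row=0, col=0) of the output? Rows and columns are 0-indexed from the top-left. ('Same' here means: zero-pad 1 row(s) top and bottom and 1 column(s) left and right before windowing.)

3

The receptive field on the zero-padded input at this output position is [0 0 0 / 0 1 7 / 0 -9 8]. Elementwise product with the kernel and sum: 0·3 + 0·-1 + 0·-1 + 1·1 + 7·3 + 0·2 + -9·3 + 8·1.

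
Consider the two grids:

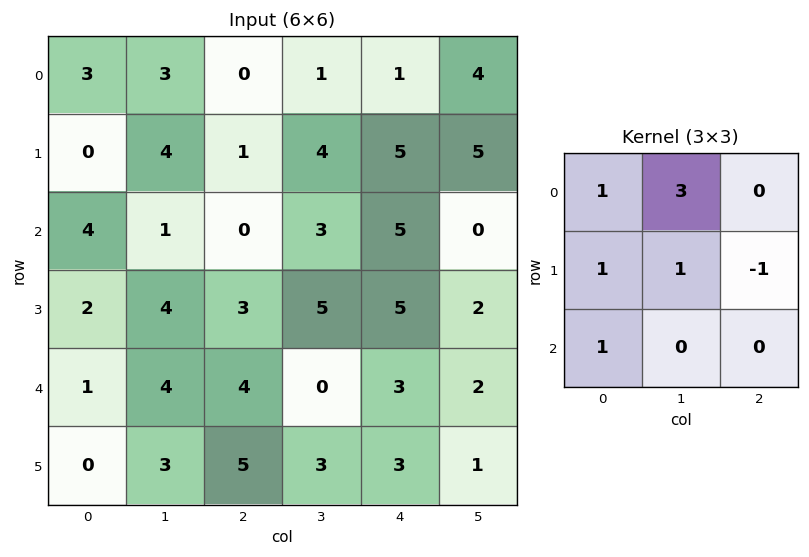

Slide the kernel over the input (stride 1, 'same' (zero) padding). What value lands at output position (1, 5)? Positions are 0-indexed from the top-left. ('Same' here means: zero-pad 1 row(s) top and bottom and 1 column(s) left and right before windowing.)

The receptive field on the zero-padded input at this output position is [1 4 0 / 5 5 0 / 5 0 0]. Elementwise product with the kernel and sum: 1·1 + 4·3 + 5·1 + 5·1 + 0·-1 + 5·1.

28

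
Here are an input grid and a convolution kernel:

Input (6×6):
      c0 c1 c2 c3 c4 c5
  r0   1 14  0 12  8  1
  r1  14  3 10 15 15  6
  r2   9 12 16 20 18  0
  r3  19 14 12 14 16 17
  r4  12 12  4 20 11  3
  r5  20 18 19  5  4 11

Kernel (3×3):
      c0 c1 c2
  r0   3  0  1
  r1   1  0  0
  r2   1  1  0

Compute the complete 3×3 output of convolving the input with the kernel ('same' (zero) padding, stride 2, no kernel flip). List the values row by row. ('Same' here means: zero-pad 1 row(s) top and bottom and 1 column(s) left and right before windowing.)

Output[0,0]: The receptive field on the zero-padded input at this output position is [0 0 0 / 0 1 14 / 0 14 3]. Elementwise product with the kernel and sum: 0·3 + 0·1 + 0·1 + 0·1 + 14·1.

14 27 42
22 62 101
34 105 88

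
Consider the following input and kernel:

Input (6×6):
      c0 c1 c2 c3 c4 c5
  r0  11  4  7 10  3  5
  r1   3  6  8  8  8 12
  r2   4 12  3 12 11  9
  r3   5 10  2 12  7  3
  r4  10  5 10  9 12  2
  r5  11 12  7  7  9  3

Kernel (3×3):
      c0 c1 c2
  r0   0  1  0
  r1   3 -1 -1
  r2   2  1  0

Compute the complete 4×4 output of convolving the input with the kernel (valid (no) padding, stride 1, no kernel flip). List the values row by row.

Output[0,0]: The receptive field on the input at this output position is [11 4 7 / 3 6 8 / 4 12 3]. Elementwise product with the kernel and sum: 4·1 + 3·3 + 6·-1 + 8·-1 + 4·2 + 12·1.
Output[0,1]: The receptive field on the input at this output position is [4 7 10 / 6 8 8 / 12 3 12]. Elementwise product with the kernel and sum: 7·1 + 6·3 + 8·-1 + 8·-1 + 12·2 + 3·1.

19 36 36 42
23 51 10 55
40 39 28 67
59 29 42 43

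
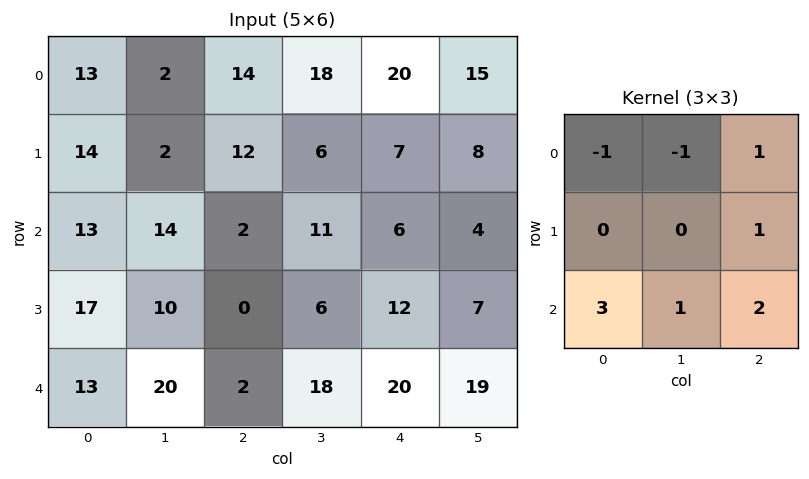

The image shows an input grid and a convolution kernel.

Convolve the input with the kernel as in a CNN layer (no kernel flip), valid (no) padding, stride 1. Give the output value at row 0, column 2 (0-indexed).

24

The receptive field on the input at this output position is [14 18 20 / 12 6 7 / 2 11 6]. Elementwise product with the kernel and sum: 14·-1 + 18·-1 + 20·1 + 7·1 + 2·3 + 11·1 + 6·2.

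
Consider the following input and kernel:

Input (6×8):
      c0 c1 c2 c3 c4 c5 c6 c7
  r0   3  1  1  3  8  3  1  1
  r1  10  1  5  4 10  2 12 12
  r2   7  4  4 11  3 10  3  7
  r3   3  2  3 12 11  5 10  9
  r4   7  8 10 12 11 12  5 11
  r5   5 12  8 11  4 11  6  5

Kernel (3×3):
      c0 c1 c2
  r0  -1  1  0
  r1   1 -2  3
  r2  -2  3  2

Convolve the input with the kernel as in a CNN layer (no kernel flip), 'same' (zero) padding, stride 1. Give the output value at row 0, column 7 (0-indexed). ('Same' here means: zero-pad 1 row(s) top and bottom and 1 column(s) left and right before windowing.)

11

The receptive field on the zero-padded input at this output position is [0 0 0 / 1 1 0 / 12 12 0]. Elementwise product with the kernel and sum: 0·-1 + 0·1 + 1·1 + 1·-2 + 0·3 + 12·-2 + 12·3 + 0·2.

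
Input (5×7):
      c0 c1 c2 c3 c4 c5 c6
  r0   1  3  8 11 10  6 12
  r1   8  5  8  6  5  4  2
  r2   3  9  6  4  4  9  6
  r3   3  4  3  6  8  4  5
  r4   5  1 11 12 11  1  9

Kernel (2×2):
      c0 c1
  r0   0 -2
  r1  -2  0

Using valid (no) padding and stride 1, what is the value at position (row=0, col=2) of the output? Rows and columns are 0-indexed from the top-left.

-38

The receptive field on the input at this output position is [8 11 / 8 6]. Elementwise product with the kernel and sum: 11·-2 + 8·-2.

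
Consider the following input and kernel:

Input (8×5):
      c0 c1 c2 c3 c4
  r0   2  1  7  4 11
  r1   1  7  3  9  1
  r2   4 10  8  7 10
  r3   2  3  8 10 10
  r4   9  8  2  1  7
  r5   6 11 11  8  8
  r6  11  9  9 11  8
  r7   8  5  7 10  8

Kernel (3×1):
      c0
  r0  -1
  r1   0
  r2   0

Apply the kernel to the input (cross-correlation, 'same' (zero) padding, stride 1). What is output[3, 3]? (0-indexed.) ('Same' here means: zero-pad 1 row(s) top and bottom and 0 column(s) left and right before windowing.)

The receptive field on the zero-padded input at this output position is [7 / 10 / 1]. Elementwise product with the kernel and sum: 7·-1.

-7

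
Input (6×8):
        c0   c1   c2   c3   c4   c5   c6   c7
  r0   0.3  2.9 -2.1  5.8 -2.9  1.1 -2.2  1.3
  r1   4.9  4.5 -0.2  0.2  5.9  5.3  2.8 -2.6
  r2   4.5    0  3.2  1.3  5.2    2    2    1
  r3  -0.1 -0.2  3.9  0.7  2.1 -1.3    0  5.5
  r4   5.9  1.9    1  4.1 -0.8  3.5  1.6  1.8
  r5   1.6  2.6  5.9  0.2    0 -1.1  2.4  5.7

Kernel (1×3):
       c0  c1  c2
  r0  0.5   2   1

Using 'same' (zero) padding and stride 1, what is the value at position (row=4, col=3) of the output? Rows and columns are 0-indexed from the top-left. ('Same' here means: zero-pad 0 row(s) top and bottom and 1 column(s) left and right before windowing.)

7.9

The receptive field on the zero-padded input at this output position is [1 4.1 -0.8]. Elementwise product with the kernel and sum: 1·0.5 + 4.1·2 + -0.8·1.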